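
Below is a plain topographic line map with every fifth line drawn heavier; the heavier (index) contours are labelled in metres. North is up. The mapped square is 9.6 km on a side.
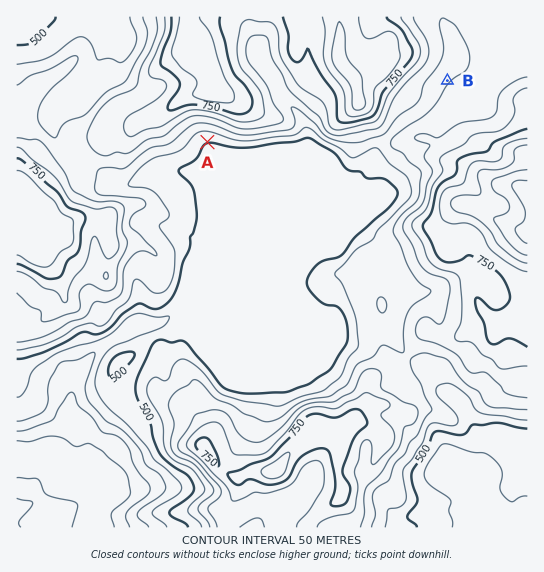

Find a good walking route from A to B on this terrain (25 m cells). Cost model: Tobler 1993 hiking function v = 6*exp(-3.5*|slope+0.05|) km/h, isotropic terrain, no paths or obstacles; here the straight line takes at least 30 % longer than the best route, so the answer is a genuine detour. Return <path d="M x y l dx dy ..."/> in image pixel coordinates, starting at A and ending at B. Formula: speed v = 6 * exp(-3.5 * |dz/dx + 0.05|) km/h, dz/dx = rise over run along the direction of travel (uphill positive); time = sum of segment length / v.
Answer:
<path d="M207 142l7 0 11 5 130 0 30-14 16-16 18-10 18-17 2-1 8-8"/>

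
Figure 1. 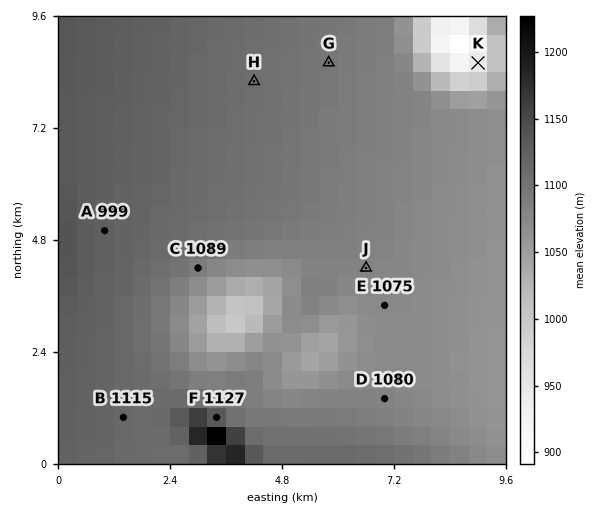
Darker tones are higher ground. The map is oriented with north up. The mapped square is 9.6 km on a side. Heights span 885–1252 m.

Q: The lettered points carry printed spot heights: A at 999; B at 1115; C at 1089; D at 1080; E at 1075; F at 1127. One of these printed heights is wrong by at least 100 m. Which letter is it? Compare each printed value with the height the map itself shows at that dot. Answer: A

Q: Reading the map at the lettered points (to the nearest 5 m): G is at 1095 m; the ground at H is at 1105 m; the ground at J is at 1080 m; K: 940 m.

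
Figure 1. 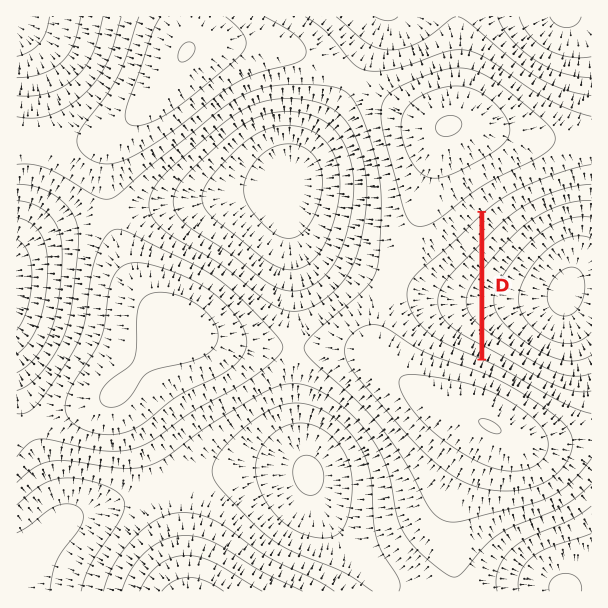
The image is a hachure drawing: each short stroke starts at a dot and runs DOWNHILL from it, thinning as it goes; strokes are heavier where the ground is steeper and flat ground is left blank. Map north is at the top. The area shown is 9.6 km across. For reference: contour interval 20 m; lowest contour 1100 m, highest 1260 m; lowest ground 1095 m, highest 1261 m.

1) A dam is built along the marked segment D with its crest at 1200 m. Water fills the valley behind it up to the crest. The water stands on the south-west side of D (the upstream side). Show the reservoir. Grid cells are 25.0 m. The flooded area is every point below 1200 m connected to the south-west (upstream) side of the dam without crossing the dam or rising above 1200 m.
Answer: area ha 177.7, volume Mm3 32.5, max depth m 49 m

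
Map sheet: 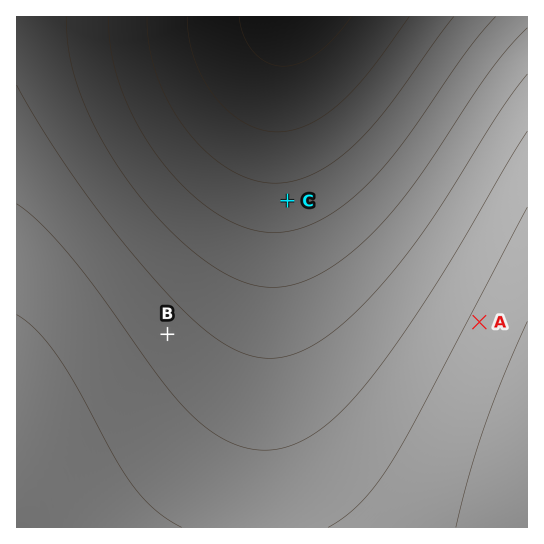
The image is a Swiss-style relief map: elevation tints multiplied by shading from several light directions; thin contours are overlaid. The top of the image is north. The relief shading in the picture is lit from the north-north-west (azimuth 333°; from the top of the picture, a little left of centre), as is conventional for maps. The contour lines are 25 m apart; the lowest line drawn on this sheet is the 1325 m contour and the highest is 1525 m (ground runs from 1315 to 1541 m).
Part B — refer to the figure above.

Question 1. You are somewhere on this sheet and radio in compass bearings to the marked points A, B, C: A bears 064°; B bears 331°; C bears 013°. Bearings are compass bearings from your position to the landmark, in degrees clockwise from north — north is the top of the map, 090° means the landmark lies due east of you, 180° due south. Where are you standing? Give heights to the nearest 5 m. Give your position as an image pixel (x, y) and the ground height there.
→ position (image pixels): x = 230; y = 445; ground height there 1475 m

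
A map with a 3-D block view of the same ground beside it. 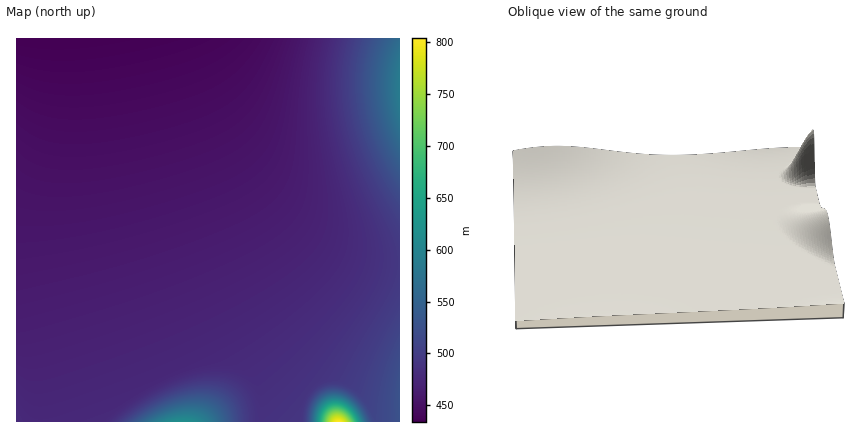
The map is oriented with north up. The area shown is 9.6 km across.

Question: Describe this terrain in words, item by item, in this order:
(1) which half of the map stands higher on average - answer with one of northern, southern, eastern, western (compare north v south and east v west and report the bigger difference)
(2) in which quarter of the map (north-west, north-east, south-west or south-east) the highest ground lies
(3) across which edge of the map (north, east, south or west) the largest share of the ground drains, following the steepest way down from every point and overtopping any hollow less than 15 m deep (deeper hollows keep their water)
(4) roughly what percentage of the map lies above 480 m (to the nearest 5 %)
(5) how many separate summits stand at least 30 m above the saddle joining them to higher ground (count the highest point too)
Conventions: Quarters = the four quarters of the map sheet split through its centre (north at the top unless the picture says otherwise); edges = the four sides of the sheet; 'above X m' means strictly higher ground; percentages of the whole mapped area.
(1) Taken as a whole, the eastern half is higher than the western.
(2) The highest point lies in the south-east quarter of the map.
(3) Drainage is mainly to the north: more ground falls towards that edge than towards any other.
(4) Roughly 25 % of the ground is higher than 480 m.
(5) Counting only tops that stand 30 m proud, the map has 3 summits.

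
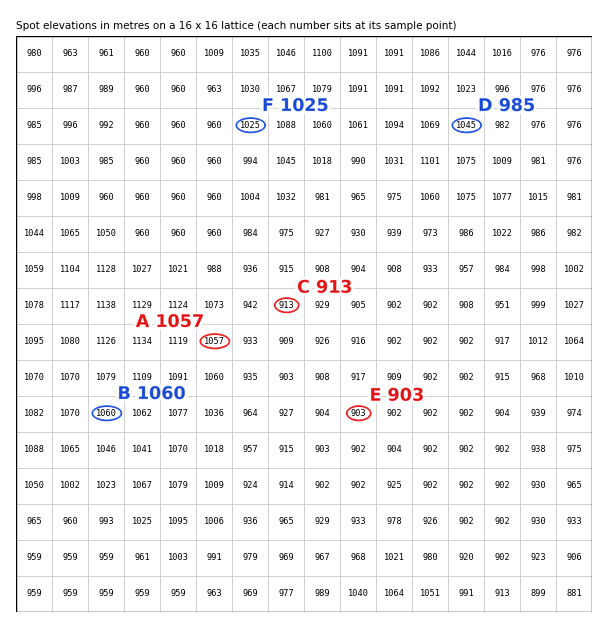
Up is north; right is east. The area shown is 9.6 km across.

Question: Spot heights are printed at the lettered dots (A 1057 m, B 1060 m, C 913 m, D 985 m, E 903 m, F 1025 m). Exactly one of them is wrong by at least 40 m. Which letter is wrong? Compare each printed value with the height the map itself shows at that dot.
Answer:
D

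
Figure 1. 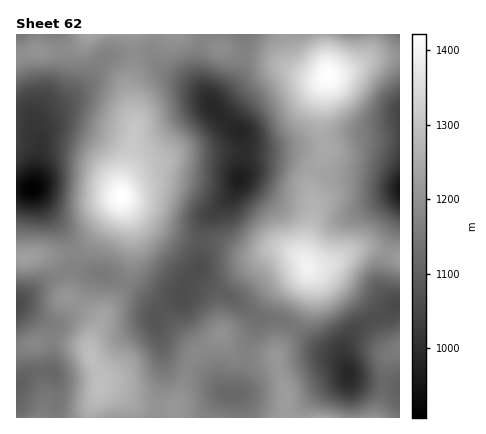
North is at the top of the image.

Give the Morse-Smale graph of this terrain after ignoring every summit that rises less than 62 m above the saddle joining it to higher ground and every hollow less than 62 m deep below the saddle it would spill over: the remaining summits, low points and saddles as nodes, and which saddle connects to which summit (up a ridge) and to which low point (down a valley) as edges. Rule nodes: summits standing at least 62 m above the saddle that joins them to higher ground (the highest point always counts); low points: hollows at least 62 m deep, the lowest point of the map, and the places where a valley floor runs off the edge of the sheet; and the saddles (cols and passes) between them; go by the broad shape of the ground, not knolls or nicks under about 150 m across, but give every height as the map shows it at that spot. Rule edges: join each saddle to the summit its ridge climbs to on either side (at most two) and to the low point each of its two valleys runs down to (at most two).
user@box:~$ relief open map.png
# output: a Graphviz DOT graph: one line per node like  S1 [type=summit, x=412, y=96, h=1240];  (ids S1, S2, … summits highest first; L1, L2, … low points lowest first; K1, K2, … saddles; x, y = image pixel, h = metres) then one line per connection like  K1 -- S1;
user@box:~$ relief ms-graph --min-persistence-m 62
graph terrain {
  S1 [type=summit, x=122, y=196, h=1422];
  S2 [type=summit, x=328, y=74, h=1419];
  S3 [type=summit, x=308, y=268, h=1394];
  S4 [type=summit, x=100, y=388, h=1293];
  L1 [type=low, x=32, y=188, h=906];
  L2 [type=low, x=400, y=188, h=949];
  L3 [type=low, x=240, y=180, h=967];
  L4 [type=low, x=348, y=374, h=986];
  L5 [type=low, x=16, y=304, h=1058];
  K1 [type=saddle, x=314, y=170, h=1238];
  K2 [type=saddle, x=388, y=252, h=1208];
  K3 [type=saddle, x=134, y=54, h=1192];
  K4 [type=saddle, x=72, y=252, h=1178];
  K5 [type=saddle, x=60, y=274, h=1172];
  K6 [type=saddle, x=244, y=56, h=1170];
  K7 [type=saddle, x=294, y=326, h=1149];
  K8 [type=saddle, x=200, y=240, h=1086];
  K1 -- S2;
  K1 -- S3;
  K1 -- L2;
  K1 -- L3;
  K2 -- S3;
  K2 -- L2;
  K2 -- L4;
  K3 -- S1;
  K3 -- L1;
  K3 -- L3;
  K4 -- S1;
  K4 -- L1;
  K4 -- L3;
  K5 -- S1;
  K5 -- S4;
  K5 -- L3;
  K5 -- L5;
  K6 -- S1;
  K6 -- S2;
  K6 -- L3;
  K7 -- S3;
  K7 -- L3;
  K7 -- L4;
  K8 -- S1;
  K8 -- S3;
  K8 -- L3;
}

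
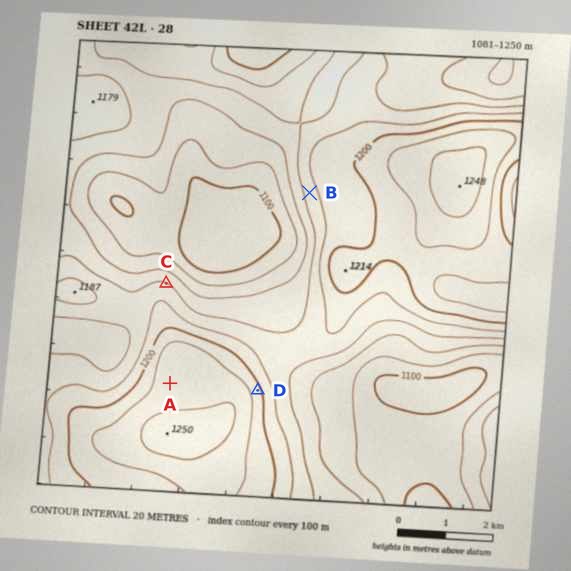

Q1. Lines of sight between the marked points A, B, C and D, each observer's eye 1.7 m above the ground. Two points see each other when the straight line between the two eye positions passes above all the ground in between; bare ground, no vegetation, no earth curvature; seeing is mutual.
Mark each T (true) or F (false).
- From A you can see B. F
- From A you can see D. F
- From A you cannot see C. T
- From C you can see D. F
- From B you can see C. T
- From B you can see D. T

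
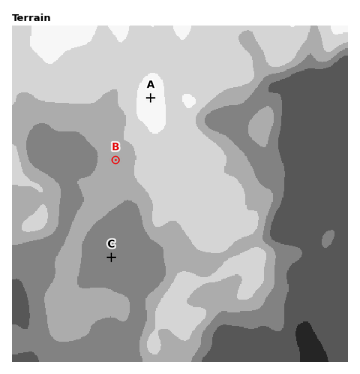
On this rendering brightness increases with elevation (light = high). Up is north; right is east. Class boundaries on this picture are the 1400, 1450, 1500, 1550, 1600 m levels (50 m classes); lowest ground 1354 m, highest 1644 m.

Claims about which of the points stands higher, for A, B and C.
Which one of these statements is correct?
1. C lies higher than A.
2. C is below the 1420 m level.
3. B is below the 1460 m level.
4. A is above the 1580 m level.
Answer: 4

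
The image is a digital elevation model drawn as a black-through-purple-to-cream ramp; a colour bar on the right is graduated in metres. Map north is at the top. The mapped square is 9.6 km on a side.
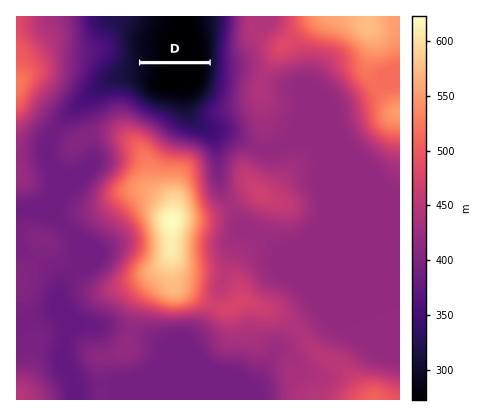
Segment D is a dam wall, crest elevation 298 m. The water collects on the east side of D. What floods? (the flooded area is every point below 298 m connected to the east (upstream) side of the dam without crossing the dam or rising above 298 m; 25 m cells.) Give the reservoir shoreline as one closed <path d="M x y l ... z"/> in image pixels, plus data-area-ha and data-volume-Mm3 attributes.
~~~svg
<path d="M210 64l-70 0-1 16 4 8 7 8 6 3 24 5 8 0 8-4 7-8 6-16 1-12z" data-area-ha="146" data-volume-Mm3="24.82"/>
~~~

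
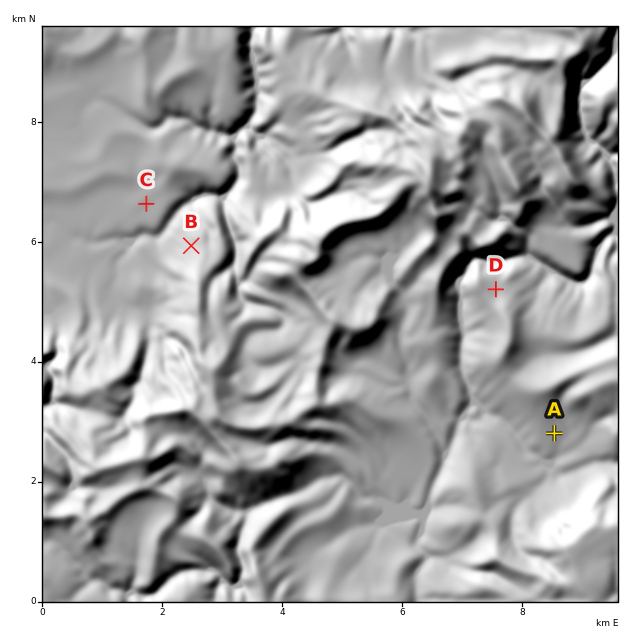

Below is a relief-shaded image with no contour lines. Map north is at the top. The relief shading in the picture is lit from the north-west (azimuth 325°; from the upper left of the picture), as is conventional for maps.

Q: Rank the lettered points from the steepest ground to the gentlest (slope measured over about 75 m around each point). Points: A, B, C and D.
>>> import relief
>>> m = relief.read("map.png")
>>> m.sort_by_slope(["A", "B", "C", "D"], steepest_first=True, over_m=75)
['B', 'D', 'A', 'C']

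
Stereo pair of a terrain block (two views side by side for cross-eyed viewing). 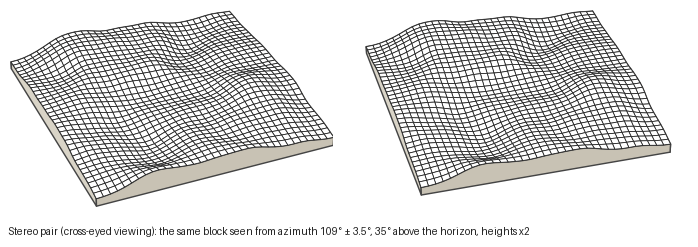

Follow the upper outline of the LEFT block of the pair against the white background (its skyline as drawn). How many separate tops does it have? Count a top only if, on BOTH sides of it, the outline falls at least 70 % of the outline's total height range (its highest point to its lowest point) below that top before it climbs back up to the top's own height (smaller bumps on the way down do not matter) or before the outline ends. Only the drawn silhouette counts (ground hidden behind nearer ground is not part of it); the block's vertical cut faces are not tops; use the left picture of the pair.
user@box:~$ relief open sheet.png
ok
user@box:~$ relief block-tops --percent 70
0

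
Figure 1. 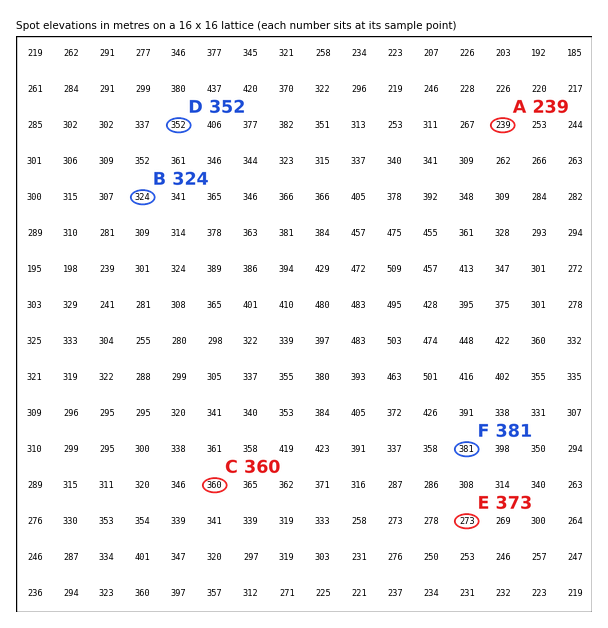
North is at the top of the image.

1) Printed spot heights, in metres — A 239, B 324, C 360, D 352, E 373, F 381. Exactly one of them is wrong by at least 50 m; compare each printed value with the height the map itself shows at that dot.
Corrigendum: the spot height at E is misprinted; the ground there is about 273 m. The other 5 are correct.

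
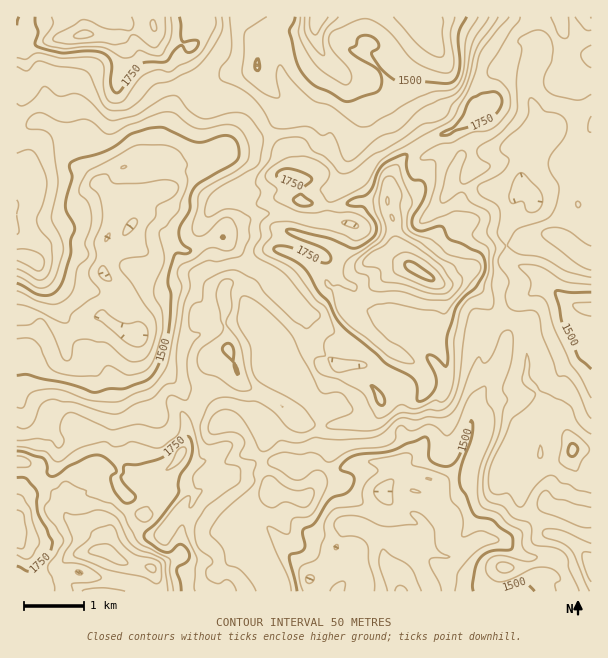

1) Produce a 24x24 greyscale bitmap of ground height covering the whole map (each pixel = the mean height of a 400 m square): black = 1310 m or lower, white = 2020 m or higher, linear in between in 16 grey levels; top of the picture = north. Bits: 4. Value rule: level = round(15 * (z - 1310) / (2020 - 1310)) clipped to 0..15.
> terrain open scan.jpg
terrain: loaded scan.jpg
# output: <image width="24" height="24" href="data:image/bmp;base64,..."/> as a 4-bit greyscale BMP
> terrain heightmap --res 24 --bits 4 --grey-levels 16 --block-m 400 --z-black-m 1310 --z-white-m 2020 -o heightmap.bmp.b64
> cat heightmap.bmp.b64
<image width="24" height="24" href="data:image/bmp;base64,Qk2WAQAAAAAAAHYAAAAoAAAAGAAAABgAAAABAAQAAAAAACABAAATCwAAEwsAABAAAAAAAAAAAAAAABEREQAiIiIAMzMzAERERABVVVUAZmZmAHd3dwCIiIgAmZmZAKqqqgC7u7sAzMzMAN3d3QDu7u4A////AKq8zah2ZCIhEjVUV4rN3KhmZDIhEiRVaHrNuYdmVTIhIjNGd4u7qph2ZlMyIzVnZpqqmqiHZmQyMkaHd6mZmamGVVVDNEaIiHeIiIhmd2d2VUV4iGd2Z4hneHeId1Voh1VERWeId3iZmXVndkMjI2iYd4iJqXZnZDIiEVeYd4mqqoZnVCIhEkeHd3q6qodmU0QyE0eHd5q7zbhlRHYxIkZ3eKrN7bllZ3ZCEkVWiZmsyphnd3VCEjVWiIiMqJhmd3UyESVniZicqHZVZ3VCIiNGiZeKmHdlZ2VEMzRFeHZnmIdmZ1VVVUVWZmZWeJl2ZmZnh2Z2VVRFVoqGd3d4mIdlVTNEQ1iHiJmqu6l1RCNEMkiHeJvMvKl1VBMzEUaHdw=="/>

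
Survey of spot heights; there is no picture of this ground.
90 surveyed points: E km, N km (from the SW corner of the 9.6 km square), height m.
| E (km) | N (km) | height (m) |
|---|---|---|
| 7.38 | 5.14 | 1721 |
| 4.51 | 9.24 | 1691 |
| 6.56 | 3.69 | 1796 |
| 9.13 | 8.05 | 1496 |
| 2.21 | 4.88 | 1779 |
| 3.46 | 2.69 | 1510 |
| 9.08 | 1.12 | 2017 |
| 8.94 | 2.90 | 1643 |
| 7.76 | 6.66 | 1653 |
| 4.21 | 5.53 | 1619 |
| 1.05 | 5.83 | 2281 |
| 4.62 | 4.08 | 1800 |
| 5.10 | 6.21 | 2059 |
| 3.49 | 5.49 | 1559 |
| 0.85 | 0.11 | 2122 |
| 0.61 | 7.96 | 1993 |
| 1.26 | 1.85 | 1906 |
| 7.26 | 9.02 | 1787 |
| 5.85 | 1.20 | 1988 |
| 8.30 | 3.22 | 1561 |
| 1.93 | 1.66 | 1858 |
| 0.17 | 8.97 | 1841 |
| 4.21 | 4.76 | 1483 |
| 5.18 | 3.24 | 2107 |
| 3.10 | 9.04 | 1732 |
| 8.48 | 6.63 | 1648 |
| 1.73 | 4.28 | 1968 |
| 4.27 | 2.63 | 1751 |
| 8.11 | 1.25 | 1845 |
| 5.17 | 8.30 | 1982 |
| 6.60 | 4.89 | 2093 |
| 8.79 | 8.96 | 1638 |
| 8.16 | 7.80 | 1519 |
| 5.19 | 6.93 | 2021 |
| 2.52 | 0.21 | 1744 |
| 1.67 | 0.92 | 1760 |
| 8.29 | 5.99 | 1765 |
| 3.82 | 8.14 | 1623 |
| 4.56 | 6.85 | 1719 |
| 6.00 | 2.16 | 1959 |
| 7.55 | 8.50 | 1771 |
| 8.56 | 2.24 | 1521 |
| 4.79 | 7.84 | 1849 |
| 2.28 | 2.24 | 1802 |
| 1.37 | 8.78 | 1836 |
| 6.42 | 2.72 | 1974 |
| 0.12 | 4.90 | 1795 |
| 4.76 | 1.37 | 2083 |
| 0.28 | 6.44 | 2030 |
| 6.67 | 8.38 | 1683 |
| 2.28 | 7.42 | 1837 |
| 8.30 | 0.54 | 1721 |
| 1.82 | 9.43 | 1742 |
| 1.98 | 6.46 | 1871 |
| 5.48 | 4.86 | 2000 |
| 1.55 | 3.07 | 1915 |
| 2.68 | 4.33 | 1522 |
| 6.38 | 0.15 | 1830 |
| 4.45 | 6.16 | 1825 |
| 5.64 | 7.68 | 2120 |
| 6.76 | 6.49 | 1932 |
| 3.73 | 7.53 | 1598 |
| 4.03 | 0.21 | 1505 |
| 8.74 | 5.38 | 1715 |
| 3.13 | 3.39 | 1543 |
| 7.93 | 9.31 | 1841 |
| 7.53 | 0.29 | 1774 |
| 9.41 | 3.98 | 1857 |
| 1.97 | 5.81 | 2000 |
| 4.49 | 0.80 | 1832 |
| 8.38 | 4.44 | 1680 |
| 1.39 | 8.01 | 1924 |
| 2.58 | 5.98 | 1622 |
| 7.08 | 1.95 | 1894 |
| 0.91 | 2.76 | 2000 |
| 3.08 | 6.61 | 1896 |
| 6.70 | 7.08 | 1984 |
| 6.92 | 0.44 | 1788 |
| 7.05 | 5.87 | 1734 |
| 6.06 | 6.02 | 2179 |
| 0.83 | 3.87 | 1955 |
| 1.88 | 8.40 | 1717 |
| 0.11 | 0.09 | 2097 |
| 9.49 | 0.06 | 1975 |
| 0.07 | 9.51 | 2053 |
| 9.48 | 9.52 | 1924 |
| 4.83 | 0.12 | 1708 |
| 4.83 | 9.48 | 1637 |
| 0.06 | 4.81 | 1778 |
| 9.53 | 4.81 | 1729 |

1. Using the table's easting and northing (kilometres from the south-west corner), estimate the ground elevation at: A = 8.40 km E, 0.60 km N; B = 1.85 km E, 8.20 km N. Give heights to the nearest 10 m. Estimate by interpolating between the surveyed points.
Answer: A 1770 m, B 1730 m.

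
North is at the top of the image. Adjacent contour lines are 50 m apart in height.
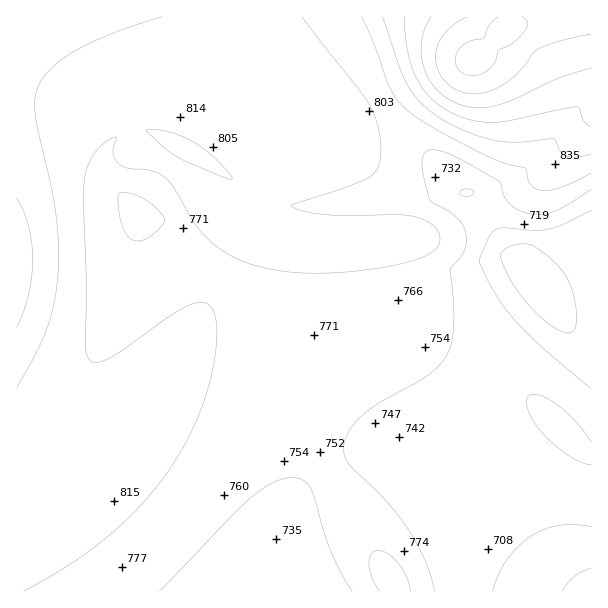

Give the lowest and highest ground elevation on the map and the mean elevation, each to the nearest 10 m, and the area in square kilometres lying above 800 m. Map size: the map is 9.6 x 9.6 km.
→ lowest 620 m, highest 1070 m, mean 790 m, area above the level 40.7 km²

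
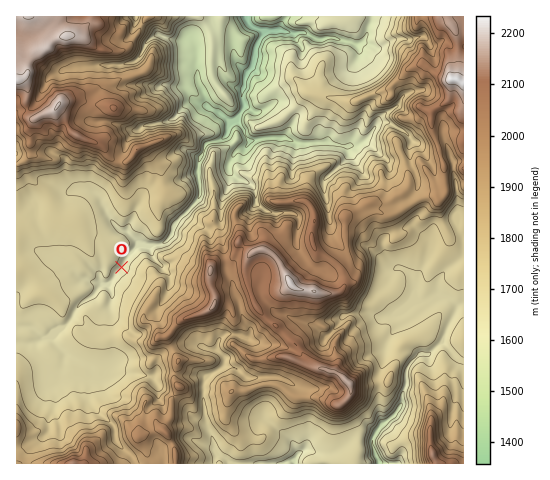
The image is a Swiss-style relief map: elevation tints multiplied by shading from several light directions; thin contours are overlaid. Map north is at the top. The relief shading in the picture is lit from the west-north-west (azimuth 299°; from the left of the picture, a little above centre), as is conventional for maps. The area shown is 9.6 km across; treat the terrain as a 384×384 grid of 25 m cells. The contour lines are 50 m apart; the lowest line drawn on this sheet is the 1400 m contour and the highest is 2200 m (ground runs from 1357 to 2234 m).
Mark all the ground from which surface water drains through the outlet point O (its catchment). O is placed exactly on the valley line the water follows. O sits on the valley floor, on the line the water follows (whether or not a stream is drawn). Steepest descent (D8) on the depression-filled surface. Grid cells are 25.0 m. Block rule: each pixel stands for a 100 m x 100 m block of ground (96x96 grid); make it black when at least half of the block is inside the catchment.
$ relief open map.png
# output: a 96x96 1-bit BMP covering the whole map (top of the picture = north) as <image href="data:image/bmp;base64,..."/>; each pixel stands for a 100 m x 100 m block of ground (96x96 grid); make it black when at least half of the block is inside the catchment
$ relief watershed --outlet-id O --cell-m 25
<image width="96" height="96" href="data:image/bmp;base64,Qk2+BAAAAAAAAD4AAAAoAAAAYAAAAGAAAAABAAEAAAAAAIAEAAATCwAAEwsAAAIAAAAAAAAA////AAAAAAD////4AAAAAAAAAAD////wAAAAAAAAAAD////wAAAAAAAAAAD////gAAAAAAAAAAD////gAAAAAAAAAAD////AAAAAAAAAAAD////wAAAAAAAAAAD////+AAAAAAAAAAD/////AAAAAAAAAAD/////gAAAAAAAAAD/////gAAAAAAAAAD/////gAAAAAAAAAD/////gAAAAAAAAAD/////gAAAAAAAAAD/////wAAAAAAAAAD/////wAAAAAAAAAD/////4AAAAAAAAAD/////wAAAAAAAAAD/////wAAAAAAAAAD/////wAAAAAAAAAD/////wAAAAAAAAAD/////4AAAAAAAAAD/////4AAAAAAAAAD/////wAAAAAAAAAD/////wAAAAAAAAAD/////gAAAAAAAAAD/////gAAAAAAAAAD////+AAAAAAAAAAD////8AAAAAAAAAAD////8AAAAAAAAAAD////wAAAAAAAAAAD////gAAAAAAAAAAD////wAAAAAAAAAAD////wAAAAAAAAAAD////4AAAAAAAAAAD////4AAAAAAAAAAD////4AAAAAAAAAAD////wAAAAAAAAAAD////gAAAAAAAAAAD///+AAAAAAAAAAAD///8AAAAAAAAAAAD///4AAAAAAAAAAAD///wAAAAAAAAAAAD///gAAAAAAAAAAAD///AAAAAAAAAAAAD//+AAAAAAAAAAAAD//+AAAAAAAAAAAAD//8AAAAAAAAAAAAD//4AAAAAAAAAAAAD//AAAAAAAAAAAAAD/+AAAAAAAAAAAAAD/+AAAAAAAAAAAAAD/wAAAAAAAAAAAAAD/AAAAAAAAAAAAAAD/AAAAAAAAAAAAAAD/AAAAAAAAAAAAAAD+AAAAAAAAAAAAAAD+AAAAAAAAAAAAAAD8AAAAAAAAAAAAAAD4AAAAAAAAAAAAAADwAAAAAAAAAAAAAADgAAAAAAAAAAAAAADgAAAAAAAAAAAAAADgAAAAAAAAAAAAAABAAAAAAAAAAAAAAAAAAAAAAAAAAAAAAAAAAAAAAAAAAAAAAAAAAAAAAAAAAAAAAAAAAAAAAAAAAAAAAAAAAAAAAAAAAAAAAAAAAAAAAAAAAAAAAAAAAAAAAAAAAAAAAAAAAAAAAAAAAAAAAAAAAAAAAAAAAAAAAAAAAAAAAAAAAAAAAAAAAAAAAAAAAAAAAAAAAAAAAAAAAAAAAAAAAAAAAAAAAAAAAAAAAAAAAAAAAAAAAAAAAAAAAAAAAAAAAAAAAAAAAAAAAAAAAAAAAAAAAAAAAAAAAAAAAAAAAAAAAAAAAAAAAAAAAAAAAAAAAAAAAAAAAAAAAAAAAAAAAAAAAAAAAAAAAAAAAAAAAAAAAAAAAAAAAAAAAAAAAAAAAAAAAAAAAAAAAAAAAAAAAAAAAAAAAAAAAAAAAAAAAAAAAAAAAAAAAAAAAAAAAAAAAAAAAAAAAAAAAAAAAAAAAAAAAAAAAAAAAAAAAAAAAAAAAAAAAAAAAAAAAAAAAAAAAAA="/>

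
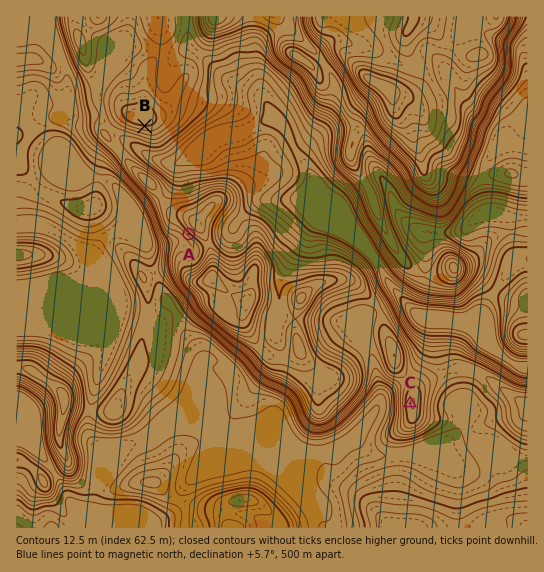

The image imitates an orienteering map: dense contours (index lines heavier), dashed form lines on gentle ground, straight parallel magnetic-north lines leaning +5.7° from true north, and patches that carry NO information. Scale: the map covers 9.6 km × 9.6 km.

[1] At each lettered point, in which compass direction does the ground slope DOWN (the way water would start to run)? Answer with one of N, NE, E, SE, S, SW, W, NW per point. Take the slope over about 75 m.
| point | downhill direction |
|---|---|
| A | SW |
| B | S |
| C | W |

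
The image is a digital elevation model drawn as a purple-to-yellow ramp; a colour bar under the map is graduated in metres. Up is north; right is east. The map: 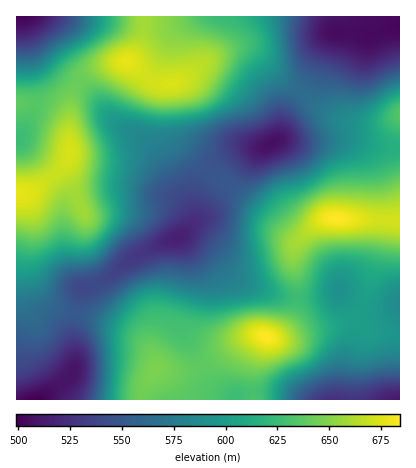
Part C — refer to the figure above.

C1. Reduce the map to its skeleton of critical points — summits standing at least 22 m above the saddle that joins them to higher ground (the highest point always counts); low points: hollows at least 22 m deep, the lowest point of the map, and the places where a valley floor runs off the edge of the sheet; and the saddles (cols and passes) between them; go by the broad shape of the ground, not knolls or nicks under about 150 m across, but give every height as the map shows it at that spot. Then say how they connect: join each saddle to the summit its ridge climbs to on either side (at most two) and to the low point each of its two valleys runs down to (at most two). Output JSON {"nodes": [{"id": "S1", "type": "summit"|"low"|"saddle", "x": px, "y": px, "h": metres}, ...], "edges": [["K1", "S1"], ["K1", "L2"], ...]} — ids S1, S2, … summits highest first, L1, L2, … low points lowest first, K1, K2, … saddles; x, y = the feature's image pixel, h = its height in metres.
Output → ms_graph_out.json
{"nodes": [
{"id": "S1", "type": "summit", "x": 266, "y": 336, "h": 684},
{"id": "S2", "type": "summit", "x": 336, "y": 218, "h": 684},
{"id": "S3", "type": "summit", "x": 126, "y": 62, "h": 678},
{"id": "S4", "type": "summit", "x": 18, "y": 194, "h": 677},
{"id": "L1", "type": "low", "x": 36, "y": 400, "h": 499},
{"id": "L2", "type": "low", "x": 22, "y": 16, "h": 500},
{"id": "L3", "type": "low", "x": 398, "y": 26, "h": 502},
{"id": "L4", "type": "low", "x": 272, "y": 144, "h": 507},
{"id": "L5", "type": "low", "x": 398, "y": 400, "h": 511},
{"id": "L6", "type": "low", "x": 178, "y": 238, "h": 515},
{"id": "K1", "type": "saddle", "x": 148, "y": 78, "h": 671},
{"id": "K2", "type": "saddle", "x": 144, "y": 24, "h": 658},
{"id": "K3", "type": "saddle", "x": 78, "y": 82, "h": 641},
{"id": "K4", "type": "saddle", "x": 254, "y": 392, "h": 630},
{"id": "K5", "type": "saddle", "x": 298, "y": 298, "h": 626},
{"id": "K6", "type": "saddle", "x": 302, "y": 94, "h": 564},
{"id": "K7", "type": "saddle", "x": 76, "y": 314, "h": 551},
{"id": "K8", "type": "saddle", "x": 210, "y": 170, "h": 548}],
"edges": [["K1", "S3"], ["K1", "L3"], ["K1", "L6"], ["K2", "S3"], ["K2", "L2"], ["K2", "L3"], ["K3", "S4"], ["K3", "S3"], ["K3", "L2"], ["K3", "L6"], ["K4", "S1"], ["K4", "L1"], ["K4", "L5"], ["K5", "S2"], ["K5", "S1"], ["K5", "L5"], ["K5", "L6"], ["K6", "S2"], ["K6", "S3"], ["K6", "L3"], ["K6", "L4"], ["K7", "S1"], ["K7", "S4"], ["K7", "L1"], ["K7", "L6"], ["K8", "S2"], ["K8", "S3"], ["K8", "L4"], ["K8", "L6"]]}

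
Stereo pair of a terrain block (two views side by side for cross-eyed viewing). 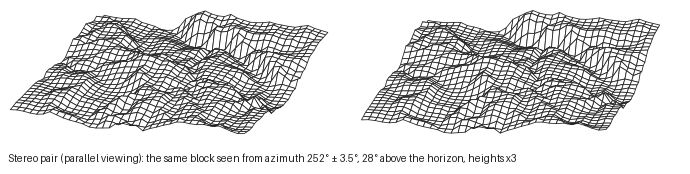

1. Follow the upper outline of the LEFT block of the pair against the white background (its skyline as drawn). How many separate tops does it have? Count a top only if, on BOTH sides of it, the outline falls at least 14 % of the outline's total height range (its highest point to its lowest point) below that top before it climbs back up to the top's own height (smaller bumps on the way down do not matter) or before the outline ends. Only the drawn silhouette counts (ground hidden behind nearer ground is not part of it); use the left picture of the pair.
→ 2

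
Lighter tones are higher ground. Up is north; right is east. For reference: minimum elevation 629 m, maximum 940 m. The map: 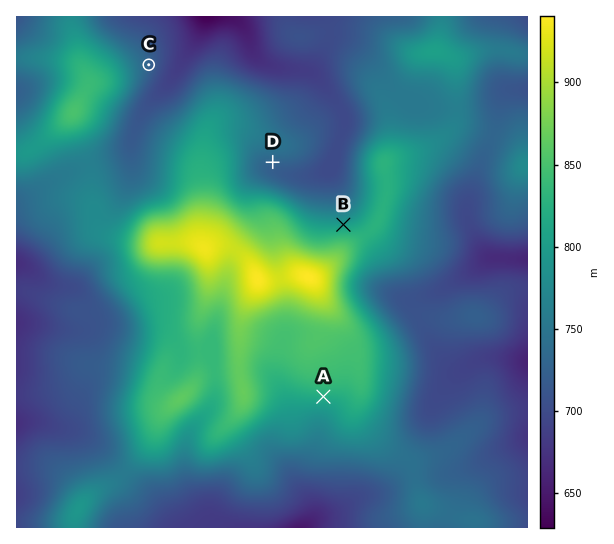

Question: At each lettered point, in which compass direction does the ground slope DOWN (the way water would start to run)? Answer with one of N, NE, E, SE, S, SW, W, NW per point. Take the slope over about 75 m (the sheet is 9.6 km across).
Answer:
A S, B N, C E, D S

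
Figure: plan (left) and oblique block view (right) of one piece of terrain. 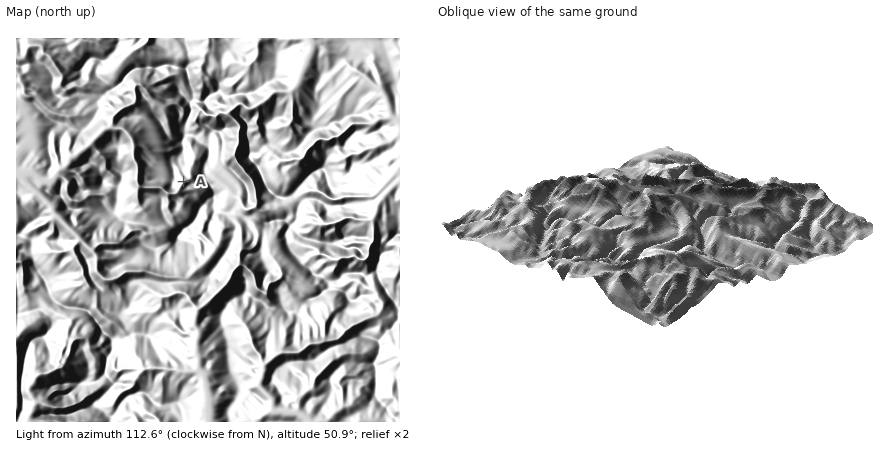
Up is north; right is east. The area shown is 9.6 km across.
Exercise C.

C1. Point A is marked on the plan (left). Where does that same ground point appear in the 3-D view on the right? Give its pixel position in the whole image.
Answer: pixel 621 211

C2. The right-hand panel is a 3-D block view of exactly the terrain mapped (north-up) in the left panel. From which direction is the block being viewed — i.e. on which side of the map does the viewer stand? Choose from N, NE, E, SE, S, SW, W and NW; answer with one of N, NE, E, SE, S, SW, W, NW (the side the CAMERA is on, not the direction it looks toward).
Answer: SW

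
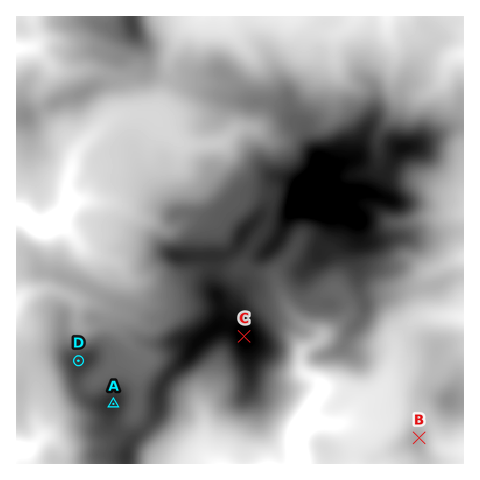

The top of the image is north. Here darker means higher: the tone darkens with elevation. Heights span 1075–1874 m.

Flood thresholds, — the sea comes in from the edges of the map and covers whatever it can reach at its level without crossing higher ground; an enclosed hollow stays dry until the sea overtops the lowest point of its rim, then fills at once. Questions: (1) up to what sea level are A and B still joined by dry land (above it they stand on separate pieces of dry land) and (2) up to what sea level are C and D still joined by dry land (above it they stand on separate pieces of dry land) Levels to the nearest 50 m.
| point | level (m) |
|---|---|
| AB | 1250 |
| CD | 1550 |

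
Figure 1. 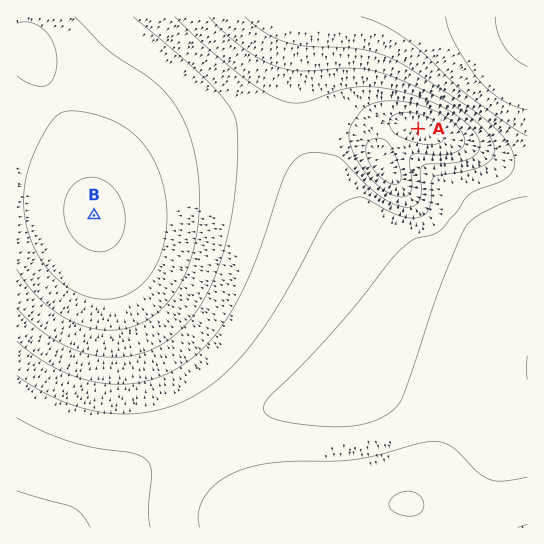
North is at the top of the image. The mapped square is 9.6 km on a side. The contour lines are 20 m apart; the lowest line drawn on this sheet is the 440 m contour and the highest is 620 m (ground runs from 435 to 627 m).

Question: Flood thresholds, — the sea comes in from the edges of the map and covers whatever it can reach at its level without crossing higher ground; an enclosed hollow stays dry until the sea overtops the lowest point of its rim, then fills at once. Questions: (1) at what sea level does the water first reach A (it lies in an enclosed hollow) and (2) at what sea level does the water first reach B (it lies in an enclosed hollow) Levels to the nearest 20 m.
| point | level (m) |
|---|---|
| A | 520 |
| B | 460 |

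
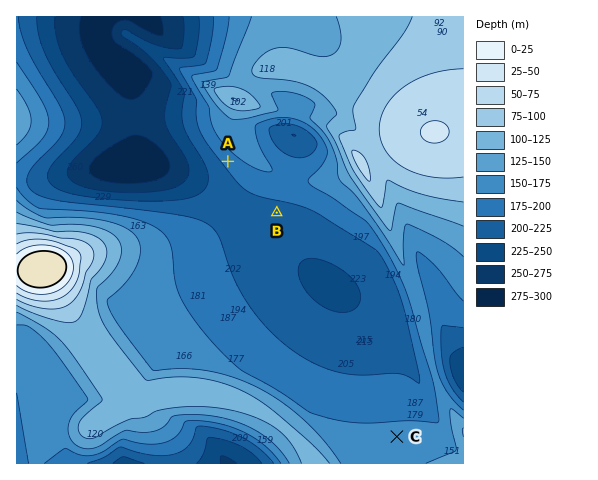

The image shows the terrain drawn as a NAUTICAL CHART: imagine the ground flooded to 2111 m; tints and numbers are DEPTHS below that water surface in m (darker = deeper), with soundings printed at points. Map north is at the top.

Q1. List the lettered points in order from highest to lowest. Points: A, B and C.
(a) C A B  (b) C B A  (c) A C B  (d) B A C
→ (a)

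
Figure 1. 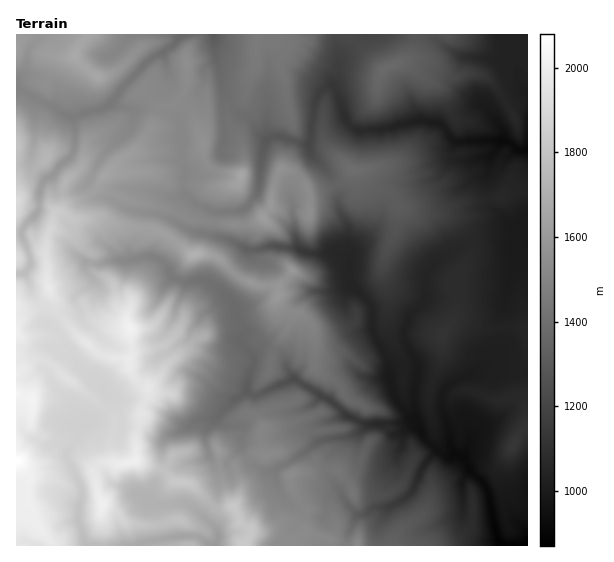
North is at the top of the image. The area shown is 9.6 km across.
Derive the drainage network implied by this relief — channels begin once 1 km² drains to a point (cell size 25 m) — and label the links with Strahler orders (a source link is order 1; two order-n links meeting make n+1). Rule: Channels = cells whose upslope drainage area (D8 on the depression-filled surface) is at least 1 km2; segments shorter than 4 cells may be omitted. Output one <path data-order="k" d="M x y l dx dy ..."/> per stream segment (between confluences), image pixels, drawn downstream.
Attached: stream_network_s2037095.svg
<path data-order="1" d="M349 505l9 10 5 0 10-7 14 0 11-5 3-3 4-1 8-8 4-8 0-3 2-4 0-3 6-9 12-12 2 0"/><path data-order="1" d="M150 501l3 2 4 0 5 2 23-2 8 4 24 22 1 3 0 8-3 5"/><path data-order="1" d="M462 488l0-7 7-6 0-2 4 0"/><path data-order="1" d="M277 483l-2-12 6-6 2 0 6-2 10-8 4-2 12-10 6-3 4 0 1-1 7 0 1-2 12 0 1-1 3 0 11-5 6-7"/><path data-order="3" d="M473 473l12 11 4 8 1 12 1 1 0 7 2 1 0 7 1 1 1 10 3 5 0 4 3 3 0 2"/><path data-order="3" d="M466 464l0 3 7 6"/><path data-order="3" d="M458 456l8 8"/><path data-order="3" d="M439 452l7 4 12 0"/><path data-order="2" d="M75 441l-6 7-3 5 0 4 5 11 4 5 6 11 0 4 1 1 0 10-3 4 0 21 4 9 0 7 4 5"/><path data-order="1" d="M470 440l-4 8 0 16"/><path data-order="1" d="M405 433l6-6 4 0 2 2"/><path data-order="1" d="M77 431l0 6-2 2 0 2"/><path data-order="3" d="M417 429l0 2 22 21"/><path data-order="1" d="M190 425l8-5 16 0 5-5"/><path data-order="2" d="M367 424l43-1 1-2 3 0"/><path data-order="3" d="M415 423l2 2 0 4"/><path data-order="2" d="M219 415l16-16 4-2 3-2 9 0"/><path data-order="2" d="M251 395l2 1 2 0 22-11 6-1 7-4 7 0 6 5 7 3 13 9 7 3 17 16 3 0 8 5 9 3"/><path data-order="1" d="M473 375l-3 1-4 0-16 8-8 9 0 16 3 6 2 10 2 2 1 17 3 7 5 5"/><path data-order="1" d="M73 357l6 7 0 3 28 28 0 13-2 4-30 29"/><path data-order="2" d="M350 283l19 18 4 7 0 23 14 29 0 7 2 1 0 12 5 11 0 5 4 7 16 18"/><path data-order="1" d="M509 281l4-9 0-3 4-5 2-12 4-4 4 0 0-1"/><path data-order="1" d="M93 279l-7-8 0-8 16 1 4-3 21 0 2-1 5 0 1-1 3 0 5-3 8 0 10 4 8 8 1 7 3 4 4 0 9 4 3 0 5-3 9 0 11 5 19 16 2 6 2 9 2 5 7 8 0 3-5 5 0 4 13 16 0 8-5 10 0 17 2 3"/><path data-order="1" d="M434 264l-5 7 0 2-2 2 0 17-1 1 0 6-9 10-8 7 0 3-2 1 0 5-4 8 2 8 10 16 2 8 1 2 0 6-1 2 0 5-2 1 0 6-1 1 1 35"/><path data-order="1" d="M350 255l0 28"/><path data-order="1" d="M527 239l0 8"/><path data-order="1" d="M187 229l7 3 4 0 1 1 6 0 5 3 5 0 2 1 10 2 20 10 14 0 5-2 17 0 2 1 13 0 3 3 2 0 6 2 30 0 8 7 0 4 2 1 0 16 1 2"/><path data-order="1" d="M38 213l1-1 0-20 2-1 2-10 4-4 7-2 4-7 15-13 0-3 1-1 0-6 1-1 0-19-1-1 0-5 3-3"/><path data-order="1" d="M182 161l3 6 0 4-2 1 0 20 15 13 5 2 4 2 3 0 4 3 21 0 2-1 5 0 7-6 0-1 8-8 1-3 4-40 3-6 0-4 1 0 4-4"/><path data-order="1" d="M467 160l8 0 6-3 9 0 8-9 0-4 12-1"/><path data-order="2" d="M510 143l9 8 6 0 2-2"/><path data-order="2" d="M270 139l4-3 7 0 4 3 8 1 5 3 12 0 0-3 1-1 0-14 2-1 0-7 1-1 0-11 1-1 0-3 4-8 6-5 5-3 3 0"/><path data-order="1" d="M133 124l0-13-3-3-7 0-1-1-5 0-3-2-1-1 0-4"/><path data-order="1" d="M497 121l6 10 0 6 4 3"/><path data-order="2" d="M77 116l13-5 7 0 1-2 7-1 8-8"/><path data-order="1" d="M55 108l4 4 8 4 10 0"/><path data-order="2" d="M113 100l5-5 1-4 30-31 8-5 6-2 7-6 1 0 11-12"/><path data-order="1" d="M222 87l-1-15-2-1 0-4-2-6 0-6-2-2-1-18"/><path data-order="2" d="M333 85l4 6 2 10 3 6 1 10 2 3 8 8 2 1 4 0 2 2 5 0 1-2 16 0 2-1 6 0 10-4 6 0 2-1 4 0 1-2 5 0 3-1 1 1 6 0 1 2 9 0 8 8 3 6 4 4 32 0 1-1 20 0"/><path data-order="1" d="M518 72l3 7 0 6 2 4 2 2 2 0 0 1"/>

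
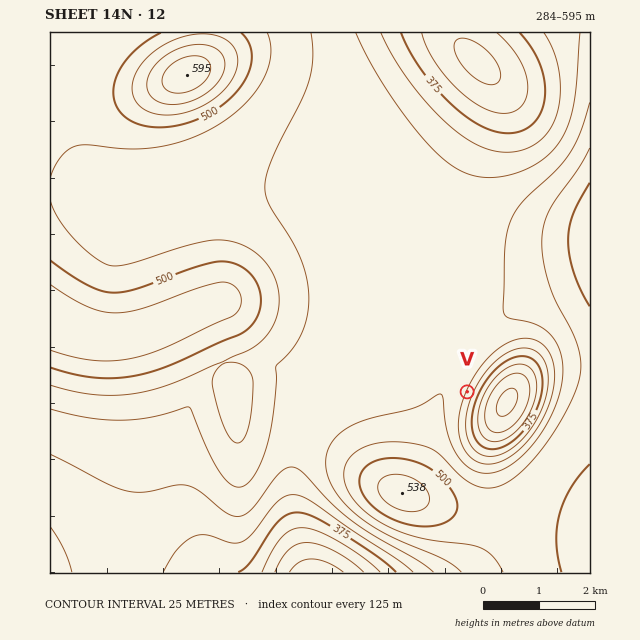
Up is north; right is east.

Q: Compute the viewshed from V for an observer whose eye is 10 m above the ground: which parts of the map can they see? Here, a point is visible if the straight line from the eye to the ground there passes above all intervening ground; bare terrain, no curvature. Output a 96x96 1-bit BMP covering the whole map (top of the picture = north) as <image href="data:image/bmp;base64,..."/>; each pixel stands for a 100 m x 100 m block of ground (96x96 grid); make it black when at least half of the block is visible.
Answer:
<image width="96" height="96" href="data:image/bmp;base64,Qk2+BAAAAAAAAD4AAAAoAAAAYAAAAGAAAAABAAEAAAAAAIAEAAATCwAAEwsAAAIAAAAAAAAA////AAAAAAAAAAAAAAAAAAAAAAAAAAAAAAAAAAAAAAAAAAAAAAAAAAAAAAAAAAAAAAAAAAAAAAAAAAAAAAAAAAAAAAAAAAAAAAAAAAAAAAAAAAAAAAAAAAAAAAAAAAAAAAAAAAAAAAAAAAAAAAAAAAAAAAAAAAAAAAAAAAAAAAAAAAAAAAAAAAAAAAAAAAAAAAAAAAAAAAAAAAAAAAAAAAAAAAAAAAAAAAAAAAB/AAAAAAAAAAAAAB//4AAAAAAAAAAAAP//8AAAAAAAAAAAA////AAAAAAAAAAAB////gAAAAAAAAAAD////wAAAAAAAAAAH////4AAAAAAAAAAD////8AAAAAAAAAAB////8AAAAAAAAAAAf///+AAAAAAAAAAAH///+AAAAAAAAAAAB////AAAAAAAAAAAA////AAAAAAAAAAAAf///gAAAAAAAAAAAP///gAAAAAAAAAAAP///wAAAAAAAAAAAH///wAAAAAAAAAAAH///wAAAAAAAAAAAD///4AAAAAAAAAAAD///4AAAAAAAAAAAB///4AAAAAAAAAAAB///4AAAAAAAAAAAA///8AAAAAAAAAAAA///8AAAAAAAAAAAAf//8AAAAAAAAAAAAf//8AAAAAAAAAAAAP//8AAAAAAAAAAAAH//8AAAAAAAAAAAAD//8AAAAAAAAAAAAD//8AAAAAAAAAAAAB//8AAAAAAAAAAAAA//8AAAAAAAAAAAAAf/8AAAAAAAAAAAAAP/8AAAAAAAAAAAAAP/8AAAAAAAAAAAAAH/8AAAAAAAAAAAAAH/8AAAAAAAAAAAAAD/8AAAAAAAAAAAAAD/8AAAAAAAAAAAAAD/8AAAAAAAAAAAAAD/8AAAAAAAAAAAAAB/8AAAAAAAAAAAAAB/8AAAAAAAAAAAAAB/8AAAAAAAAAAAAAB/8AAAAAAAAAAAAAA/8AAAAAAAAAAAAAA/8AAAAAAAAAAAAAAf8AAAAAAAAAAAAAAD8AAAAAAAAAAAAAAAEAAAAAAAAAAAAAAAAAAAAAAAAAAAAAAAAAAAAAAAAAAAAAAAAAAAAAAAAAAAAAAAAAAAAAAAAAAAAAAAAAAAAAAAAAAAAAAAAAAAAAAAAAAAAAAAAAAAAAAAAAAAAAAAAAAAAAAAAAAAAAAAAAAAAAAAAAAAAAAAAAAAAAAAAAAAAAAAAAAAAAAAAAAAAAAAAAAAAAAAAAAAAAAAAAAAAAAAAAAAAAAAAAAAAAAAAAAAAAAAAAAAAAAAAAAAAAAAAAAAAAAAAAAAAAAAAAAAAAAAAAAAAAAAAAAAAAAAAAAAAAAAAAAAAAAAAAAAAAAAAAAAAAAAAAAAAAAAAAAAAAAAAAAAAAAAAAAAAAAAAAAAAAAAAAAAAAAAAAAAAAAAAAAAAAAAAAAAAAAAAAAAAAAAAAAAAAAAAAAAAAAAAAAAAAAAAAAAAAAAAAAAAAAAAAAAAAAAAAAAAAAAAAAAAAAAAAAAAAAAAAAAAAAAAAAAAAAAAAAAAAAAAAAAAAAAAAAAAAAAAAAAAAAAA="/>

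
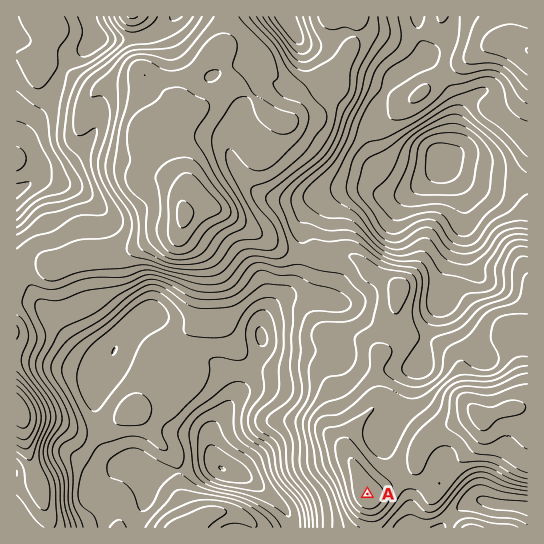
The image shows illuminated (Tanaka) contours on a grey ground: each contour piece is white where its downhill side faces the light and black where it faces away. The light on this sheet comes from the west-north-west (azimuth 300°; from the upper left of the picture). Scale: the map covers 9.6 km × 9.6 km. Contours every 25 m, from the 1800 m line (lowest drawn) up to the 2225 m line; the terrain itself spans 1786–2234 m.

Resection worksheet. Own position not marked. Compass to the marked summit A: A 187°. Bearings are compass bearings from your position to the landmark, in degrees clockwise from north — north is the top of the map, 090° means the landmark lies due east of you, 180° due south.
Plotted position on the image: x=395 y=266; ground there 2025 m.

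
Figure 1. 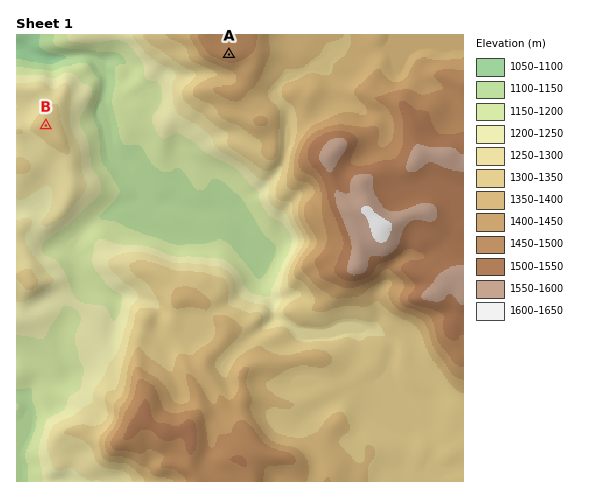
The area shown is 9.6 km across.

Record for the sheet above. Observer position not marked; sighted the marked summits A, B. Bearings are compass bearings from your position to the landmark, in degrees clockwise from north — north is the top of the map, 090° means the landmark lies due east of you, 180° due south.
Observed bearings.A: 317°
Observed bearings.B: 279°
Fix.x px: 339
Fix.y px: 172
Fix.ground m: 1530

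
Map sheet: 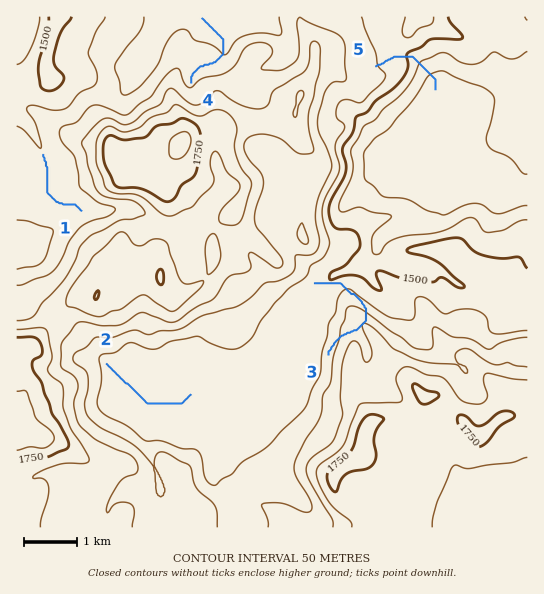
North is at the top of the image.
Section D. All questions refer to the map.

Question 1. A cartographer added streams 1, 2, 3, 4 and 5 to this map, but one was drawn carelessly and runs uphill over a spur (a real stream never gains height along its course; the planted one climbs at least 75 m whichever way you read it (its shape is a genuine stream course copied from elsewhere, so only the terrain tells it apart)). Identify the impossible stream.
3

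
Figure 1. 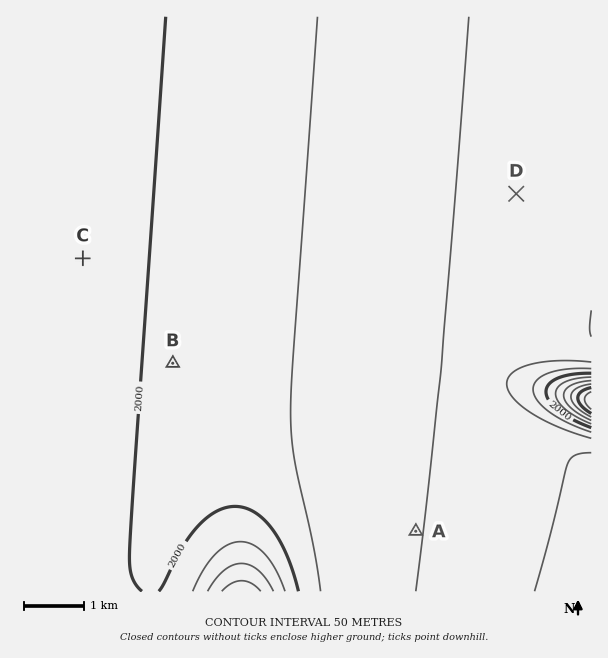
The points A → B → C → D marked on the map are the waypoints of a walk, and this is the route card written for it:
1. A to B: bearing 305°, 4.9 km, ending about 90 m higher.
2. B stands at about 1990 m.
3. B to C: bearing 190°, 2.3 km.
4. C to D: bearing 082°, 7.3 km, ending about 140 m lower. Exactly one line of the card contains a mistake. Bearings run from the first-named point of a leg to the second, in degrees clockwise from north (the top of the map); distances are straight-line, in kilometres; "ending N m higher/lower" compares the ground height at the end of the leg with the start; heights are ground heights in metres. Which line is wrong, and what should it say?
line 3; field bearing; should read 319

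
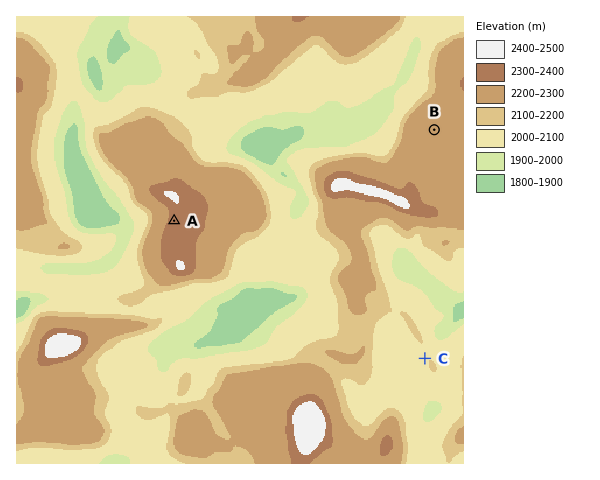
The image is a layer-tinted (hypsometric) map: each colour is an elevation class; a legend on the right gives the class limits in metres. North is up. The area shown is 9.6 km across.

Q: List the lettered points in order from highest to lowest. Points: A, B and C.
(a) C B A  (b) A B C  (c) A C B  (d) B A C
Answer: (b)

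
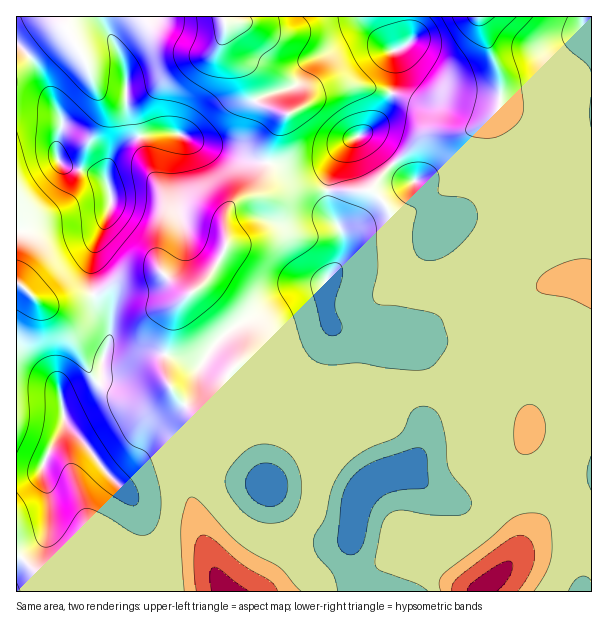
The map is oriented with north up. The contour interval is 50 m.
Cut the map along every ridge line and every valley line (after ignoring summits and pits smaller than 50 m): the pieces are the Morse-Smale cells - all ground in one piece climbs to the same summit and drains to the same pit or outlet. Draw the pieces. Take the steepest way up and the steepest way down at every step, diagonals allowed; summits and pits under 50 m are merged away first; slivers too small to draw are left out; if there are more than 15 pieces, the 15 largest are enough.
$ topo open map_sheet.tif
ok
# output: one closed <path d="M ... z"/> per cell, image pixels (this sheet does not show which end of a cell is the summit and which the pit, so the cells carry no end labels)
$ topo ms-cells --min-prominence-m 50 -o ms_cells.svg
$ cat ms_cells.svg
<path d="M582 16l-102 1 20 60-1 33-14 14-8 3-13-1-29-20-16-3-27-11-4 12-9 15-7 8-12 8 6 3 36 37 16 10 21 31 4 12 10-8 14-4 37-2 17 4 22 12 49 0 0-189-8-6z"/><path d="M308 188l-17 0-25 8-14 0-12 3-7 5-9 14 2 28-6 14-10 16-15 14-6 4-13 12-2 6-8 35-2 28 11 20 20 20 9 6 9-1 10-10 7-14 6-5 7-3 14 2 40 16 9-22 16-31 9-23-6-24 0-22 17-24 1-23-3-9-10-16-2-21z"/><path d="M177 133l-24 0-18 5-12 6-13 14-4 13 0 11 4 12 0 13-13 32-6 22 0 24 4 10 24-15 34-8 9 0 21 20 8 2 19-18 14-25 0-33 4-8 9-10 17-6 6-8 6-15 1-8-21-3-16-8-32-8z"/><path d="M408 470l-10 0-24 10-10 8-6 10-8 48 2 26 6 18 2 2 120 0 31-29 25-42 4-20-6-19-48 10-19 8-11 0-25-12z"/><path d="M224 16l-121 1 1 9 16 27 6 18 0 33 2 30-5 10 12-6 18-5 24 0 21 11 32 8 16 8 22 2 0-10 4-15 8-15 8-8-25-8-9-7-8-27-22-24-1-10 3-12z"/><path d="M162 272l-9 0-34 8-25 16 4 10 8 8 4 9-1 19-7 23 0 15-7 8-9 6-24 11 4 18 22 24 20 27 9 8 11-6 22-25 9-5 18 0 6 4 15-22 10-6-13-7-20-20-11-20 0-18 8-40 4-11 12-12-5-2z"/><path d="M491 276l-30 2-36 10-18 0-5 21 0 23-4 15 16 2 4 4 4 13 3 22 37 2 17 12 42 14 7 6 2 5 0-26 11-29 1-31 4-9 0-9-10-17 0-10 6-8-17 4z"/><path d="M102 16l-86 1 0 96 26 1 17 2 3 6-6 22 0 12 4 6 14 7 21 5 10 7 4-20 5-9 14-18 0-15-2-15-2-39-20-39z"/><path d="M407 16l-182 0 1 11-3 17 7 13 16 15 8 27 9 7 21 8 6 0 15-8 13-14 12-4 21-3 39 7 4-9 0-32 11-5 5-5z"/><path d="M42 114l-26 0 0 168 25 20 21 2 32-10-3-9 0-24 6-22 13-32 0-13-4-12-5-6-15-6-21-4-5-4-4-6 0-12 6-22-6-7z"/><path d="M65 420l-1 6-21 38 0 12 6 18-1 37-5 9-24 21-3 6 0 24 52 1 14-26 7-6 6 0 37 16 14 16 4 0 1-28-11-51-7-13-25-26-20-27-22-24z"/><path d="M588 280l-33 2-10 4-9 10 0 10 10 17 0 9-4 9-1 31-11 29 0 31-4 14 0 12 7 23 33-13 26 0 0-186z"/><path d="M504 214l-37 2-14 4-9 6-11 16-23 24-4 21 19 1 36-10 30-2 30 14 10 2 15-8 17-4 29 1-1-51-48 0-22-12z"/><path d="M455 388l-31 1-2 55-6 14-9 10-5 2 6 0 23 18 25 12 11 0 19-8 45-10 1-5-6-19 0-12 4-14-2-10-16-10-33-10-11-10z"/><path d="M183 450l-3 9 1 14 11 25 12 45 19 48 32 1 11-11 12-23 23-30 0-3-18-18-14-23-32-6-16-6z"/>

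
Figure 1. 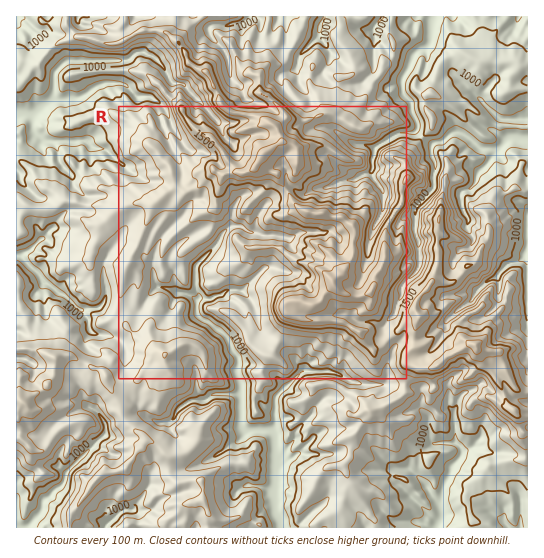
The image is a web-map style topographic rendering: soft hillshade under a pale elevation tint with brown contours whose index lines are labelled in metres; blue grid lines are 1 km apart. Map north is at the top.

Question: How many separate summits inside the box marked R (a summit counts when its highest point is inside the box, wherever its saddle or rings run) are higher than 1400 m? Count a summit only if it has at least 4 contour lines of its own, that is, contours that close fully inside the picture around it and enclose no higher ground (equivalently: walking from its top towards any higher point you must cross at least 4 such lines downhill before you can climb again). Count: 1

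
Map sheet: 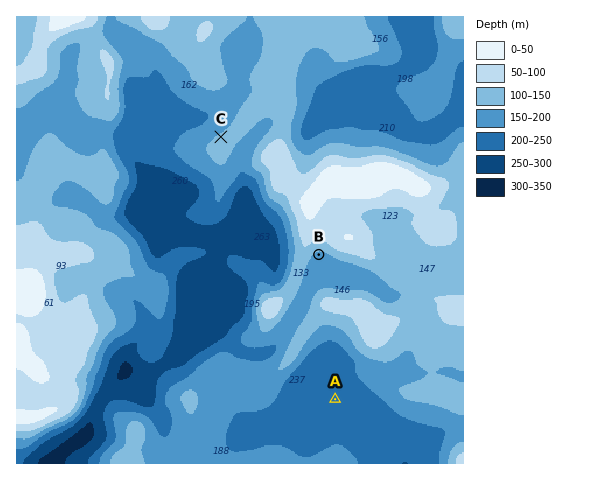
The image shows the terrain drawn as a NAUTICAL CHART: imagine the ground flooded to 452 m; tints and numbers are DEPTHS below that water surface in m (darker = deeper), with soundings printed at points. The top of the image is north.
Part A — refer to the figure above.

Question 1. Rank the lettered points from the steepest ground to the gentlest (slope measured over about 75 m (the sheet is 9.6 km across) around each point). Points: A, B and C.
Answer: B C A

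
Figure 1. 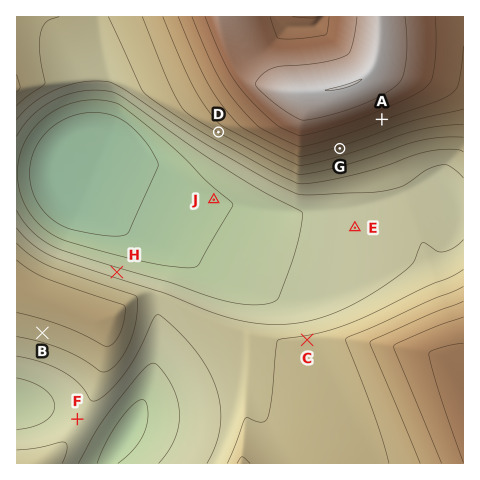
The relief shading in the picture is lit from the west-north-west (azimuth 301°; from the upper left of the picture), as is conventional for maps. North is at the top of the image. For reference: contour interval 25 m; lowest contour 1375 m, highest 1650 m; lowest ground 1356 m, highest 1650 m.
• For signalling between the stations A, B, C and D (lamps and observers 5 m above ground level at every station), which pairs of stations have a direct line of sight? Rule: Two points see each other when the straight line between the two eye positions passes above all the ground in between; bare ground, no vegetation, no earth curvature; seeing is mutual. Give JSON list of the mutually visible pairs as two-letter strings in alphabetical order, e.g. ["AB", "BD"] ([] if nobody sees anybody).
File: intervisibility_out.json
["AC", "CD"]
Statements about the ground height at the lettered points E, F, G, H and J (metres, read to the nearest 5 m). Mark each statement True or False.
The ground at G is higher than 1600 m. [False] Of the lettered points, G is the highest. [True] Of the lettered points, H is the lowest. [False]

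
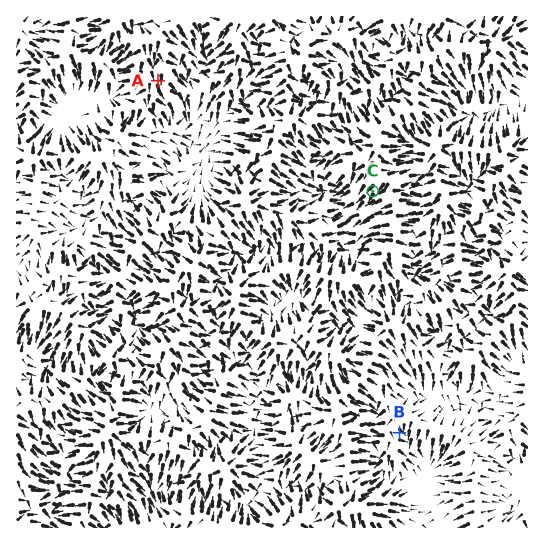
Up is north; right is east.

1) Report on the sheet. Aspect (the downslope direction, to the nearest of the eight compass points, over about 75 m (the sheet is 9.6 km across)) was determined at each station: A S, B SE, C SW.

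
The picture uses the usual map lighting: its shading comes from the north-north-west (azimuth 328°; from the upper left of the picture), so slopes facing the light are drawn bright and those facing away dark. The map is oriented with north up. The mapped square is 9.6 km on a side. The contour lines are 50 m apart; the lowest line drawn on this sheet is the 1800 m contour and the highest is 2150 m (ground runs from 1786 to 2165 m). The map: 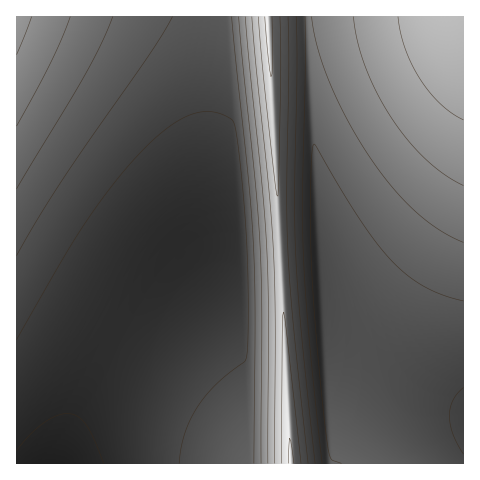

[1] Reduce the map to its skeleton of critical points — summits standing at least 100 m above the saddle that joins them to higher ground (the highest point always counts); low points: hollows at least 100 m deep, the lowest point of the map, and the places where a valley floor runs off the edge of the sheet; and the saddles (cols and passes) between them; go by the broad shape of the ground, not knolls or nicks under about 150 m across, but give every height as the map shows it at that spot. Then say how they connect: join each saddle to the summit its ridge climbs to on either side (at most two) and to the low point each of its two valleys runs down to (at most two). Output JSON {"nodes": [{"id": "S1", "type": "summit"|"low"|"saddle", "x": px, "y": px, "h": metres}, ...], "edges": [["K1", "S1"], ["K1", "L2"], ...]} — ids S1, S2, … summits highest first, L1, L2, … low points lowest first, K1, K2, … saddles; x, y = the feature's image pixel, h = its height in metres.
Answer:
{"nodes": [
{"id": "S1", "type": "summit", "x": 269, "y": 20, "h": 2165},
{"id": "S2", "type": "summit", "x": 462, "y": 19, "h": 2089},
{"id": "S3", "type": "summit", "x": 17, "y": 17, "h": 2070},
{"id": "L1", "type": "low", "x": 53, "y": 463, "h": 1786},
{"id": "L2", "type": "low", "x": 463, "y": 421, "h": 1845},
{"id": "K1", "type": "saddle", "x": 280, "y": 243, "h": 2091},
{"id": "K2", "type": "saddle", "x": 307, "y": 17, "h": 1946},
{"id": "K3", "type": "saddle", "x": 216, "y": 17, "h": 1887}],
"edges": [["K1", "S1"], ["K1", "L1"], ["K1", "L2"], ["K2", "S1"], ["K2", "S2"], ["K2", "L2"], ["K3", "S1"], ["K3", "S3"], ["K3", "L1"]]}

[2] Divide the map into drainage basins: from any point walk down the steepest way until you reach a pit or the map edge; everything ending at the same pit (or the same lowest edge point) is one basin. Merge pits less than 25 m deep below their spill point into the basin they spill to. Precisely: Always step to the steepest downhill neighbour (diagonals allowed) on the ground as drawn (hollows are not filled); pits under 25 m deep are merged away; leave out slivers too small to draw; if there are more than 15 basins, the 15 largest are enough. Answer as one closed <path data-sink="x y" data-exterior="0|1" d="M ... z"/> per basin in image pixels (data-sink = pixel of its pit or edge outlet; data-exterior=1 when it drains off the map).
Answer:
<path data-sink="53 463" data-exterior="1" d="M267 16l-251 1 1 447 274-1z"/><path data-sink="463 421" data-exterior="1" d="M463 16l-195 1 24 447 172-1z"/>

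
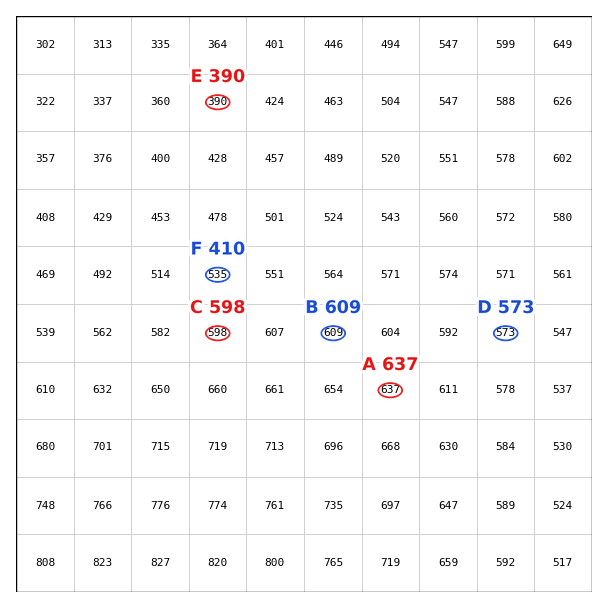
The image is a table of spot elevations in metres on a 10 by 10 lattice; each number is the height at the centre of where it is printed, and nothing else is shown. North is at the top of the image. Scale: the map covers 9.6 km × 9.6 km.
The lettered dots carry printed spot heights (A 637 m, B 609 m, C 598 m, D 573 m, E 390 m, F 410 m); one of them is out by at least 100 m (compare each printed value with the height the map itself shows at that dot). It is F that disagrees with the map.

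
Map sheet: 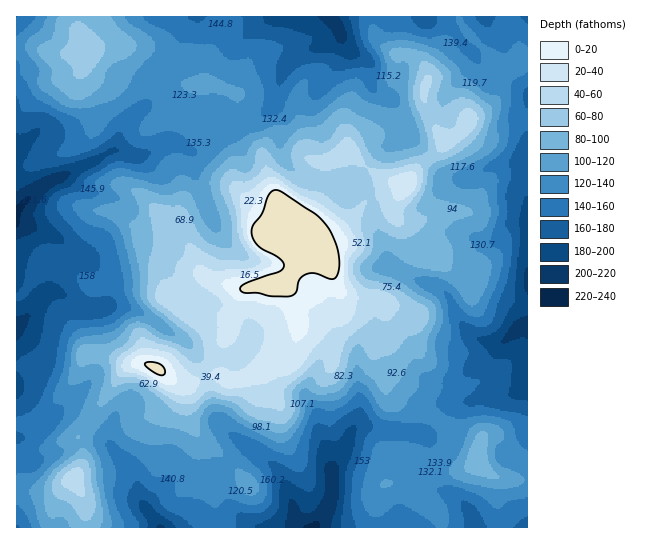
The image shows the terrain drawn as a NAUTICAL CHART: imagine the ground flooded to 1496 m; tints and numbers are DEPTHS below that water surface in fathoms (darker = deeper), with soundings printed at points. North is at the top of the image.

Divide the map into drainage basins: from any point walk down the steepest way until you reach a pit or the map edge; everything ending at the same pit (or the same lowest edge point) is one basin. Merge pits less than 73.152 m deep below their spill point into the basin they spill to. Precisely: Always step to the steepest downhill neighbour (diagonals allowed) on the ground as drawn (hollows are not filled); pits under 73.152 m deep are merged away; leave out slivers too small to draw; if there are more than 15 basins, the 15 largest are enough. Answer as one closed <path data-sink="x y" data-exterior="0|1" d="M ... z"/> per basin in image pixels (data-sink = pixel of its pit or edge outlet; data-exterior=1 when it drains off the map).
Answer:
<path data-sink="17 215" data-exterior="1" d="M78 16l-62 1 0 469 22 6 15 0 22-14 8-17-4-26 47-67 12-5 9 1 10 4 22 16 11 0 24-9 8 1 6-17-3-12 3-24 13-30 5-5 11-3 25-1 20-20 19-13-15-18-19-8 1-10-17-29-8-31-19-20-7-12 0-28-2-2-26-9-23 0-35-31-13-6-31-3-20 8-8-21z"/><path data-sink="313 527" data-exterior="1" d="M349 153l-19 7-6 5-1 20-10 24-8 10-15 2-3 4 19 8 15 18-19 13-20 20-36 4-5 5-13 30-3 14 3 22-5 16-16 1-17 8-10 1 7 6 2 28 11 20-1 23 2 8 12 19 7 38 307 1 0-48-24-1-12-4-12-13-2-7 3-14-3-4-82-38-8-9 0-32-8-15-2-8 10-24 0-8-3-4 11-26 12-20-3-22-11-20 3-10 9-15-28-11z"/><path data-sink="329 17" data-exterior="1" d="M527 16l-448 0 0 15 8 21 20-8 31 3 13 6 35 31 23 0 26 9 2 2 0 28 7 12 17 18 10 33 17 29 1 8 13-3 9-7 10-23 3-25 21-12 10 4 22 18 29 10 9-14 17-14 14-17 11-4 16-20 13-7 9-8 8-30 11-6 5-8 9-2z"/><path data-sink="527 327" data-exterior="1" d="M527 56l-8 1-5 8-11 6-8 30-9 8-13 7-16 20-11 4-5 8-26 23-16 24-6 16 11 20 3 22-12 20-11 26 3 4 0 8-10 24 2 8 8 15-2 28 3 7 7 6 82 38 3 4-3 14 3 10 14 11 20 4 14-1z"/><path data-sink="161 527" data-exterior="1" d="M142 363l-9 1-10 7-32 50-12 14 4 26-8 20 10 22 0 24 134 1 1-9-4-10-3-20-12-19-2-8 1-23-11-20-2-28-4-4-14-8-12-11z"/>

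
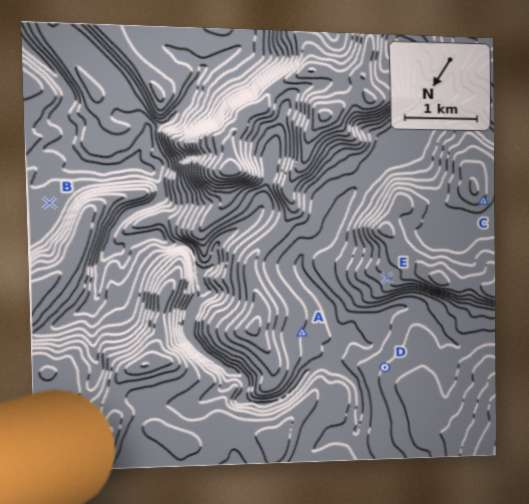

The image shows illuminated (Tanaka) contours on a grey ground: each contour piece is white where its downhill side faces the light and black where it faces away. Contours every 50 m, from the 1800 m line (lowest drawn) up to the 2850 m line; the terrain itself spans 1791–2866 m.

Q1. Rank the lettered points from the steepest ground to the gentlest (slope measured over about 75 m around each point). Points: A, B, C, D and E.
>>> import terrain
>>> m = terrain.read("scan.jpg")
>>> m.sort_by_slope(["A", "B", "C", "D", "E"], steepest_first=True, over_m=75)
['C', 'E', 'D', 'A', 'B']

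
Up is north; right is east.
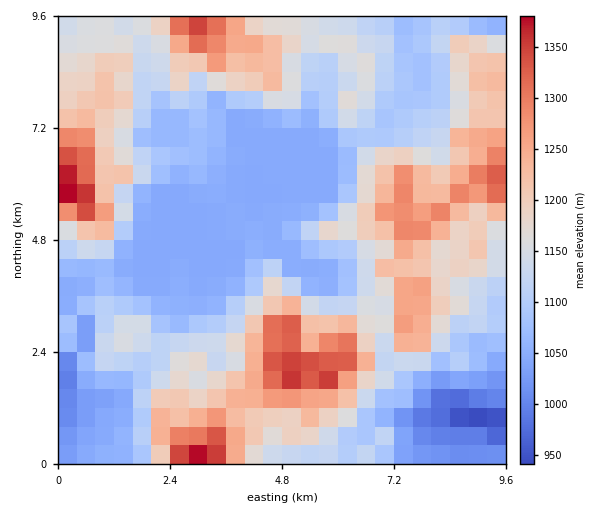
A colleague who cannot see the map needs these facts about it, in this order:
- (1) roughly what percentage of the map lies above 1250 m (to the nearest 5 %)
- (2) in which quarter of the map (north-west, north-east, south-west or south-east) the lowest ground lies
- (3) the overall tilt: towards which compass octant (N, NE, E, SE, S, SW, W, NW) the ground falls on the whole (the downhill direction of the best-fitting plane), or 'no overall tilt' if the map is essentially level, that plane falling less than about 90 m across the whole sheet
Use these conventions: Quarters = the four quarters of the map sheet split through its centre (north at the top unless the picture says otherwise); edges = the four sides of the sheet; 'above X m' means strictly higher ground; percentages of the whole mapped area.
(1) About 15 % of the map lies above 1250 m.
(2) The lowest ground is in the south-east quarter.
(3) No overall tilt - high and low ground are spread across the sheet.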